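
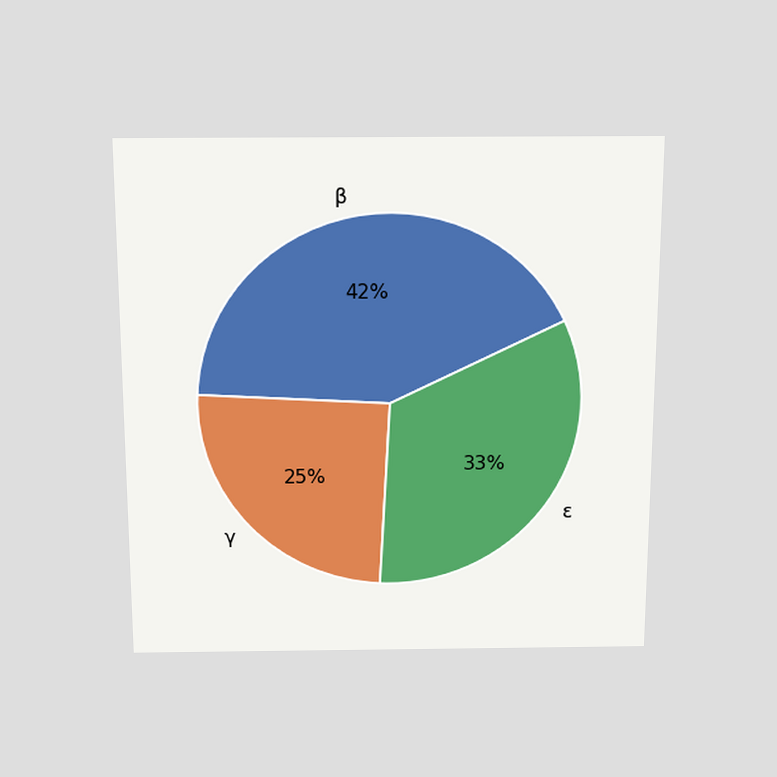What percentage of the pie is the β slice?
42%

The chart is viewed slightly from above. The β slice takes up 42% of the pie.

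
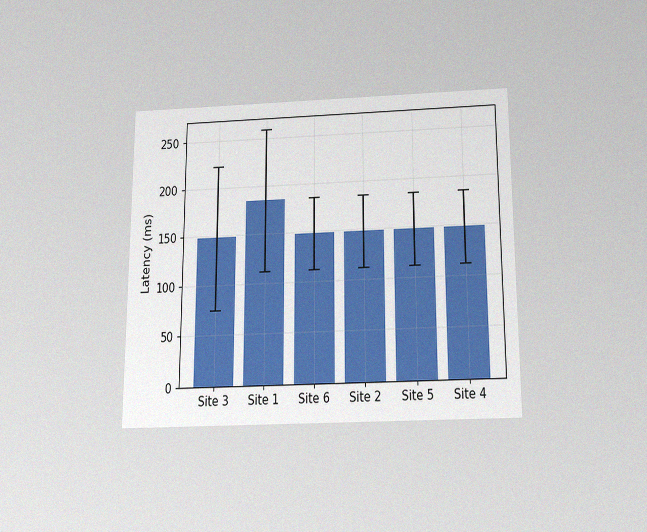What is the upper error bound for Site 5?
185ms

The chart is viewed slightly from below, with some photo noise. The Site 5 bar's upper whisker reaches 185ms.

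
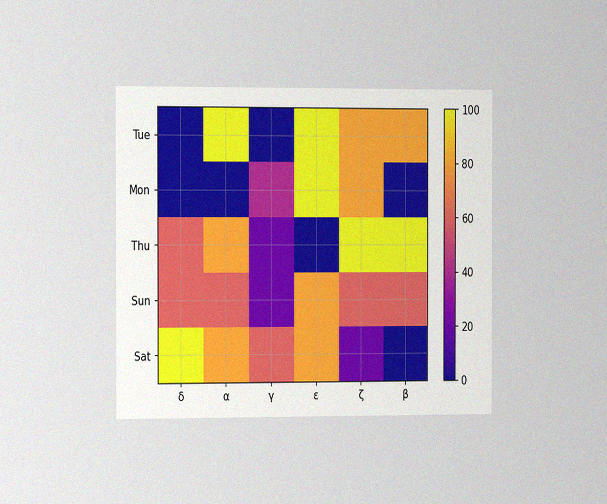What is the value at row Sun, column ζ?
60

The chart is viewed slightly from the left, with some photo noise. Matching cell (Sun, ζ) against the colorbar gives 60.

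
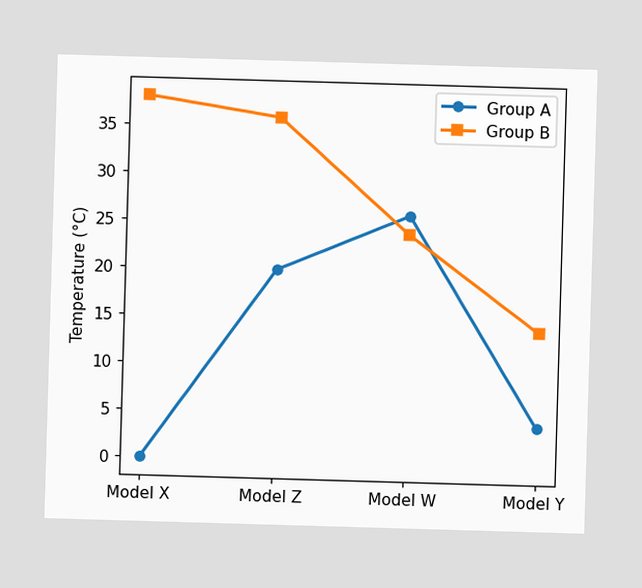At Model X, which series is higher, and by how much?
At Model X, Group B sits above the other line by 38°C.

Group B, by 38°C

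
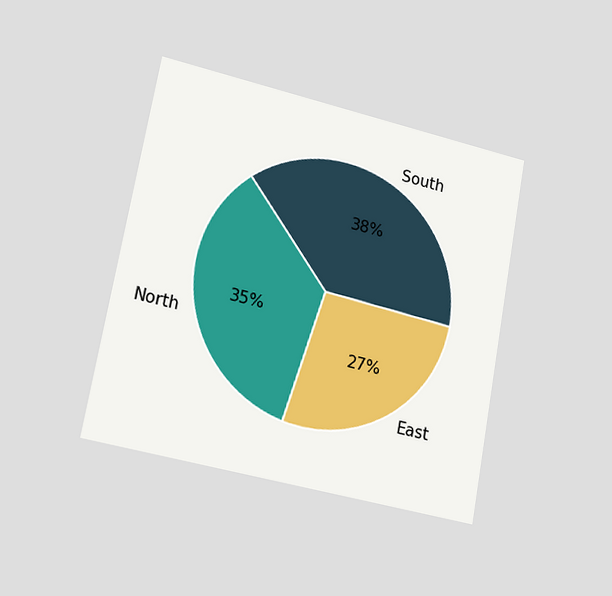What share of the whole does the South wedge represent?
38%

The chart is tilted about 10° clockwise and viewed slightly from the left. The South slice takes up 38% of the pie.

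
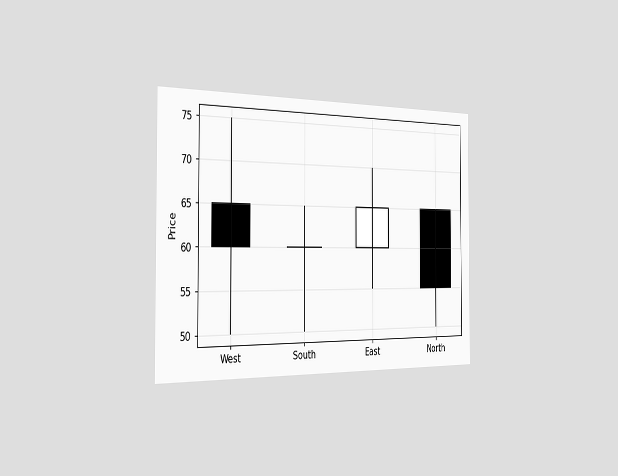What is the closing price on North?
55

The chart is viewed slightly from the left. The North candle closes at 55.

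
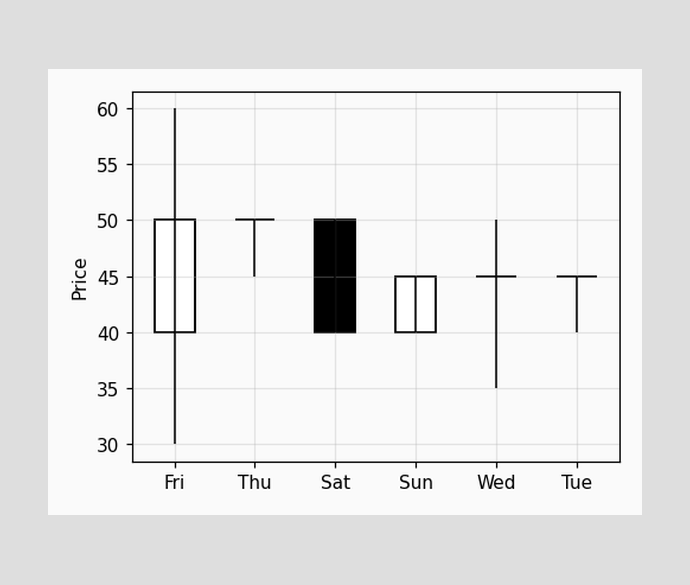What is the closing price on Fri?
The Fri candle closes at 50.

50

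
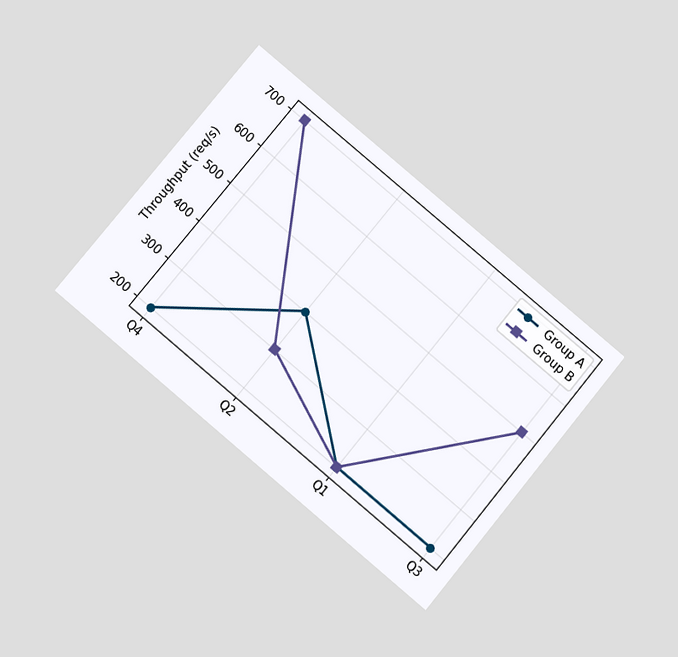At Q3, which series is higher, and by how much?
Group B, by 300req/s

The chart is tilted about 40° clockwise and viewed slightly from below. At Q3, Group B sits above the other line by 300req/s.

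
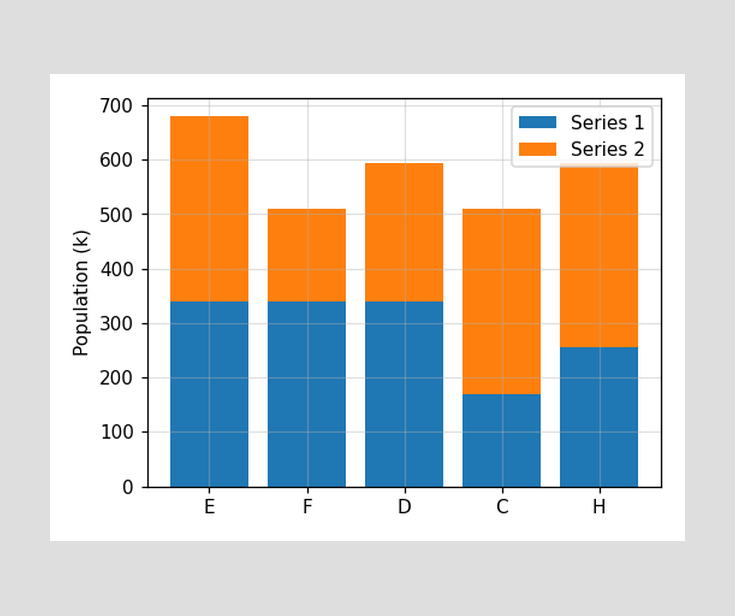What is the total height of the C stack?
510k

The C stack's top reaches 510k on the y-axis.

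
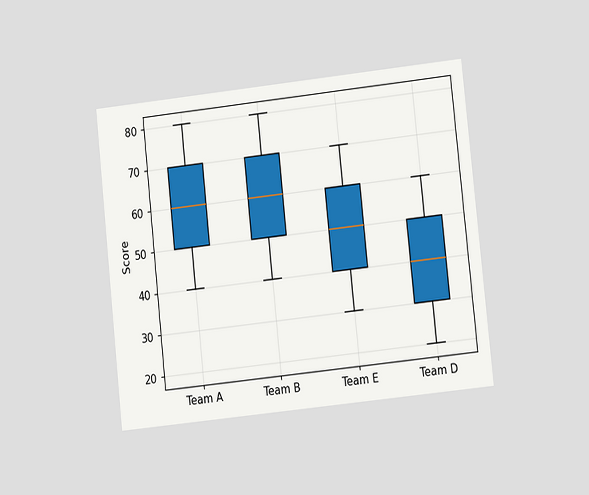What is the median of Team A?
60

The chart is tilted about 6° counter-clockwise and viewed at a slight angle. The median line in the Team A box sits at 60.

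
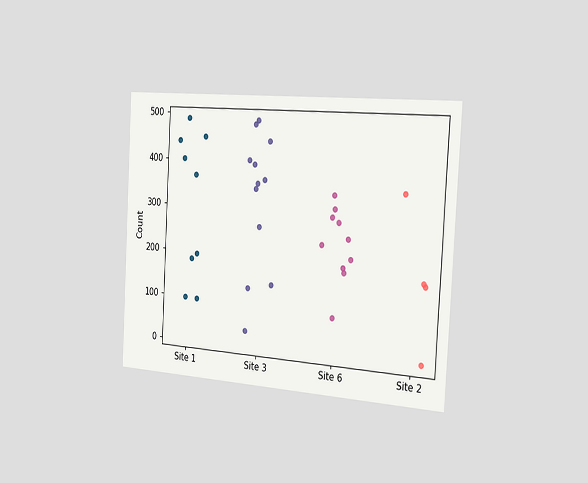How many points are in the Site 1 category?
The chart is tilted about 3° clockwise and viewed slightly from the right. Counting the markers in the Site 1 column gives 9.

9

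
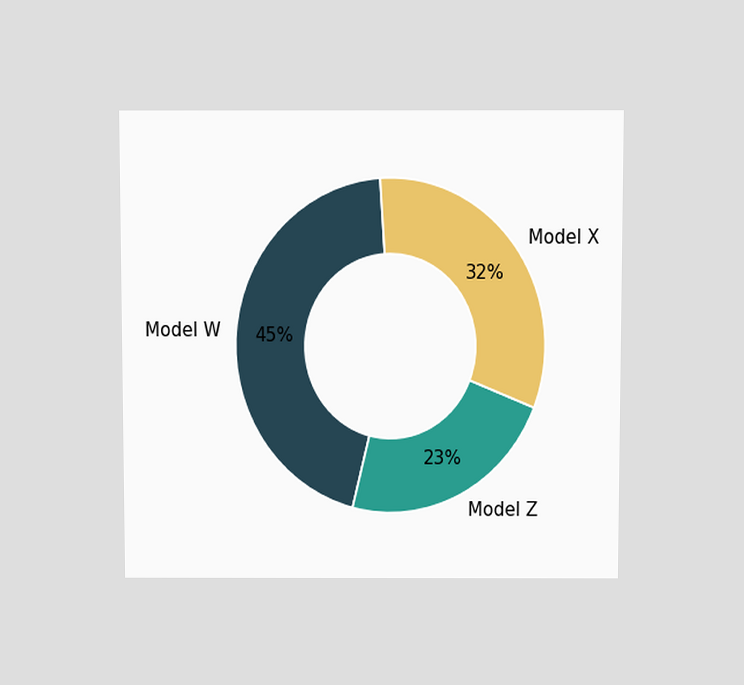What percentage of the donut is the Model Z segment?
23%

The chart is viewed slightly from above. The Model Z segment takes up 23% of the ring.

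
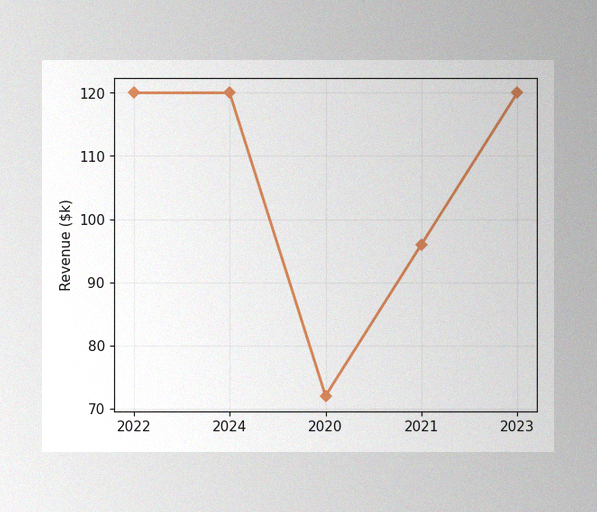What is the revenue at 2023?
The image has some photo noise and uneven lighting. At 2023, the line is at $120k.

$120k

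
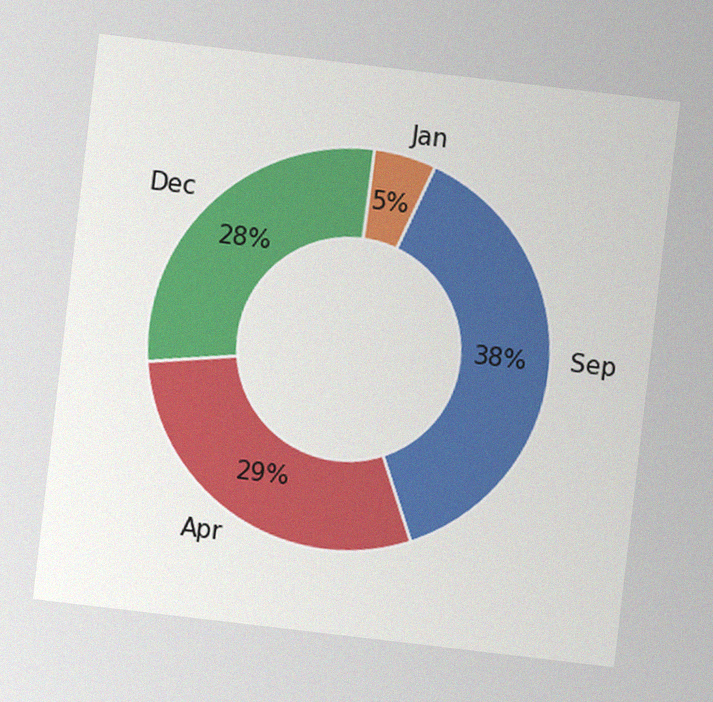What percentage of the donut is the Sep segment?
38%

The chart is tilted about 7° clockwise, with some photo noise. The Sep segment takes up 38% of the ring.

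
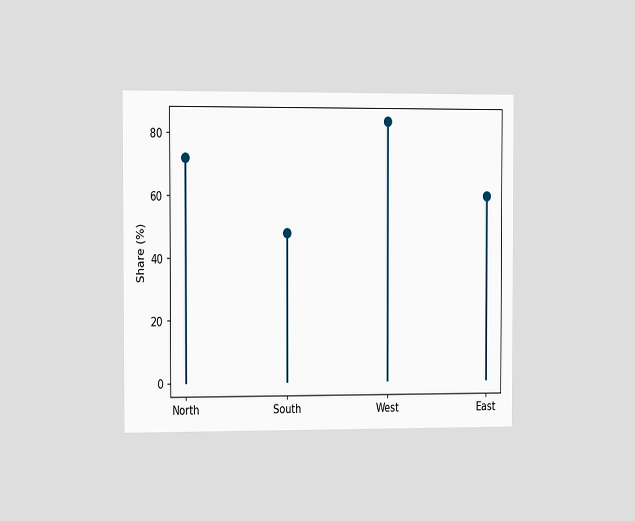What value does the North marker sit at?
The chart is viewed slightly from the left. The North marker sits at 72%.

72%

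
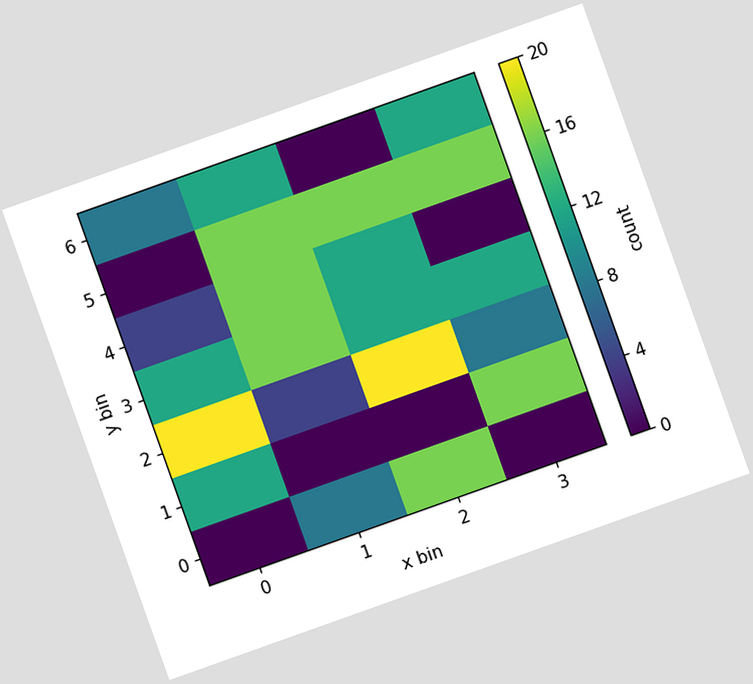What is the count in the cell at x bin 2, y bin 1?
The chart is tilted about 20° counter-clockwise. Matching the cell (2, 1) against the colorbar gives 0.

0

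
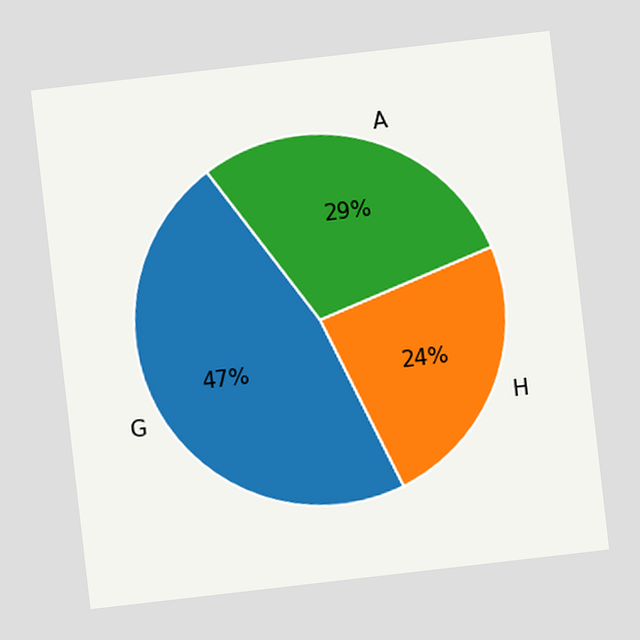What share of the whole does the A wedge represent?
The chart is tilted about 7° counter-clockwise. The A slice takes up 29% of the pie.

29%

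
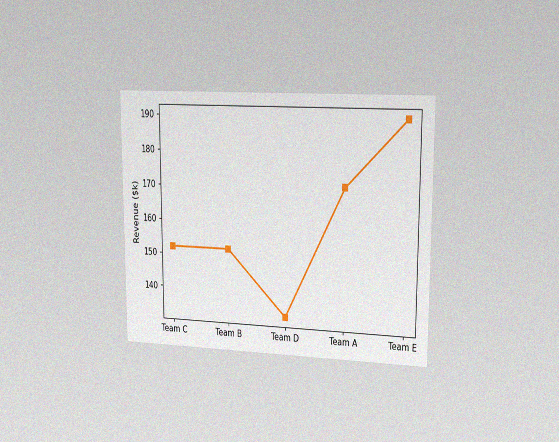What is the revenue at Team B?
$152k

The chart is viewed slightly from the right, with some photo noise. At Team B, the line is at $152k.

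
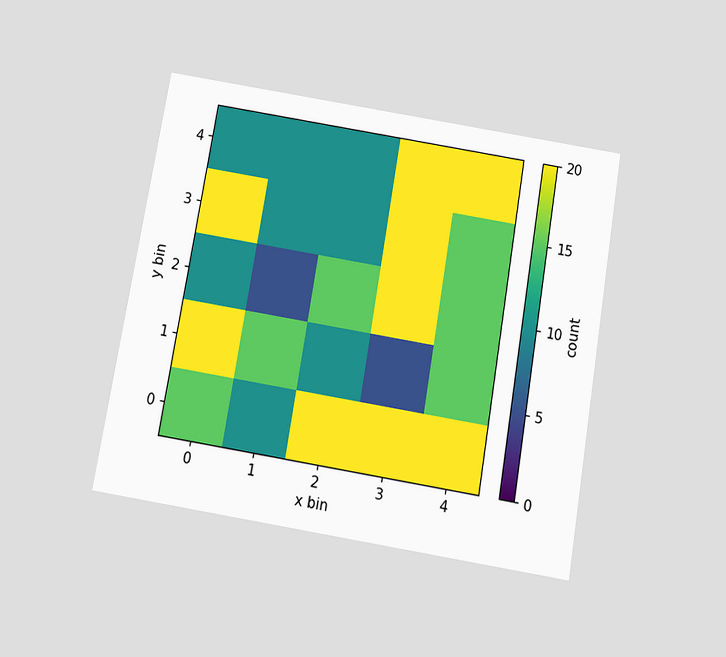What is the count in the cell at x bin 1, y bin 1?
15

The chart is tilted about 10° clockwise and viewed slightly from below. Matching the cell (1, 1) against the colorbar gives 15.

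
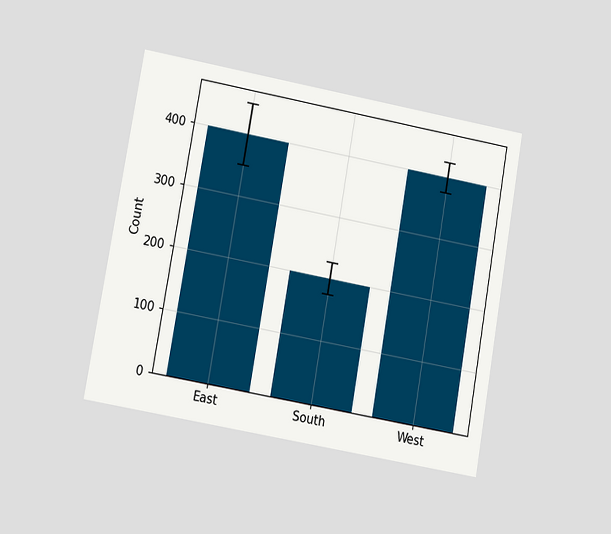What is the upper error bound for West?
The chart is tilted about 10° clockwise and viewed at a slight angle. The West bar's upper whisker reaches 425.

425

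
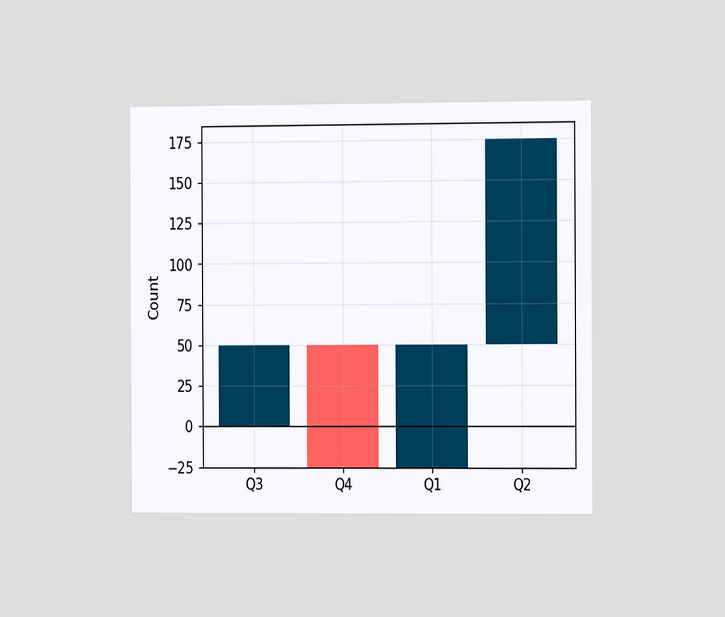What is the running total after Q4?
The chart is viewed slightly from the right. After Q4 the running total reaches -25.

-25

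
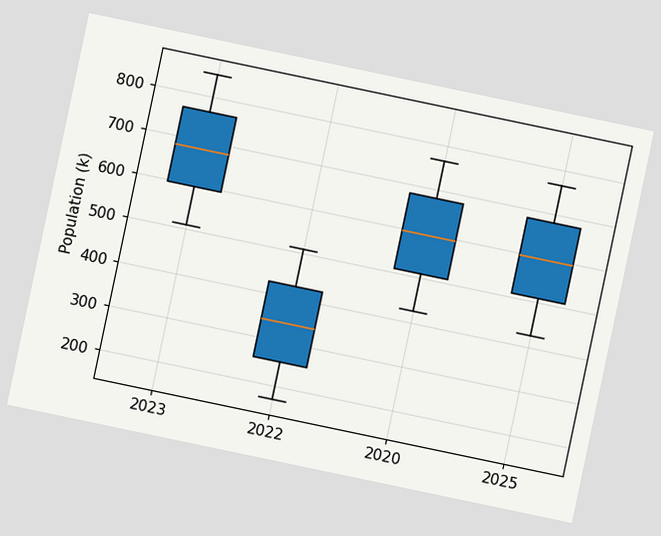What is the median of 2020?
The chart is tilted about 12° clockwise. The median line in the 2020 box sits at 595k.

595k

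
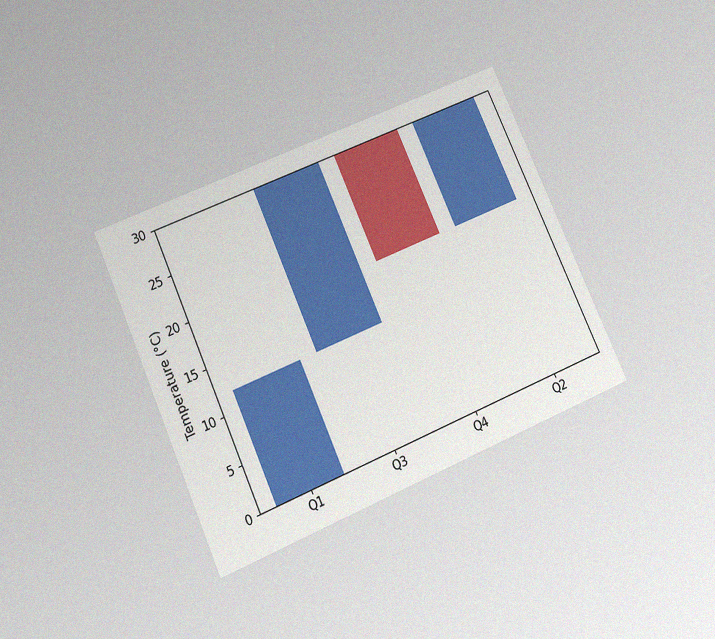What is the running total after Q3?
The chart is tilted about 24° counter-clockwise and viewed slightly from below, with some photo noise. After Q3 the running total reaches 30°C.

30°C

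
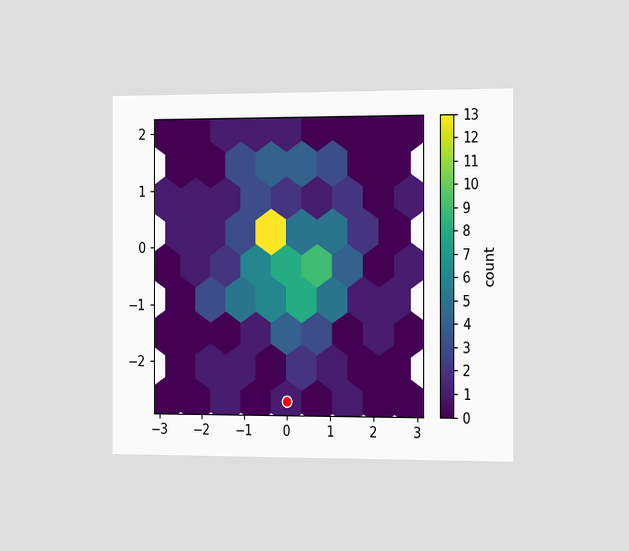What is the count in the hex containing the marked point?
1

The chart is viewed slightly from the right. The marked hex reads 1 on the colorbar.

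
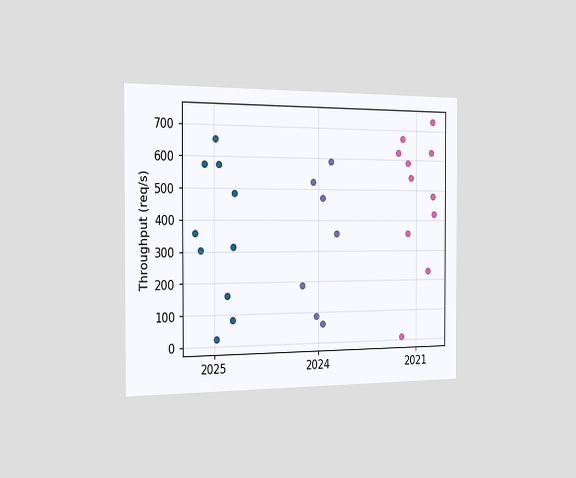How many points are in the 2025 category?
The chart is viewed slightly from the left. Counting the markers in the 2025 column gives 10.

10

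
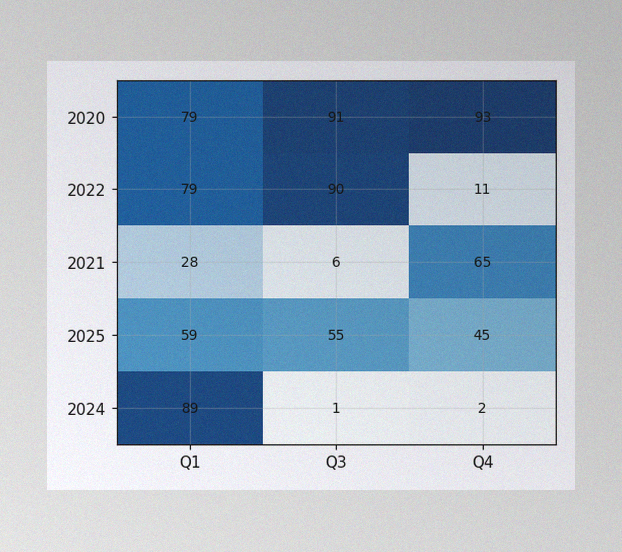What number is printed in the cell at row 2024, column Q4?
2

The image has some photo noise and uneven lighting. The (2024, Q4) cell reads 2.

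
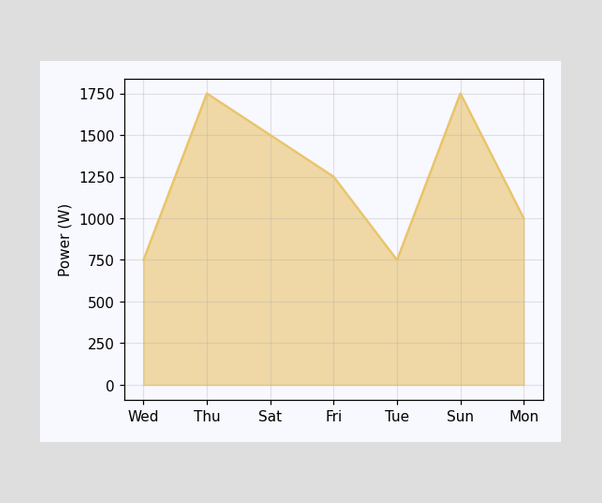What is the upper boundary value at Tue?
At Tue the upper boundary is at 750W.

750W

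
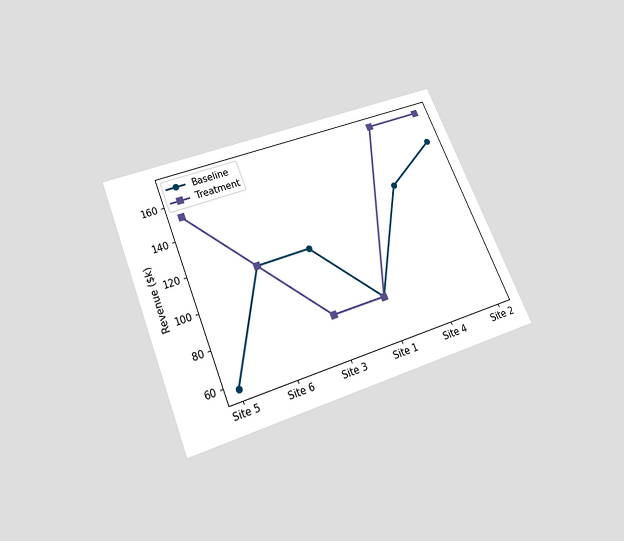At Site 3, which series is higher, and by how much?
Baseline, by $38k

The chart is tilted about 22° counter-clockwise and viewed slightly from below. At Site 3, Baseline sits above the other line by $38k.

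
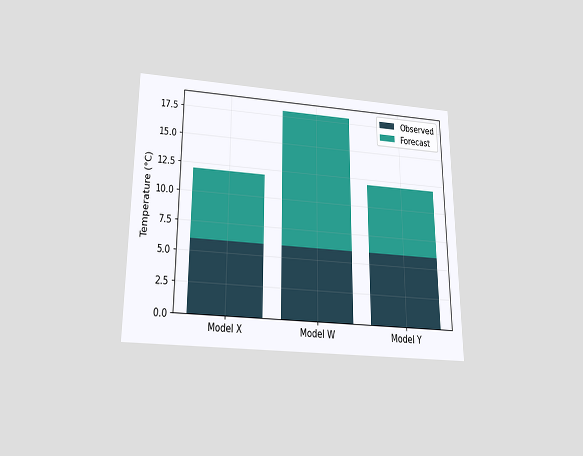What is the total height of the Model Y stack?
The chart is viewed slightly from below. The Model Y stack's top reaches 12°C on the y-axis.

12°C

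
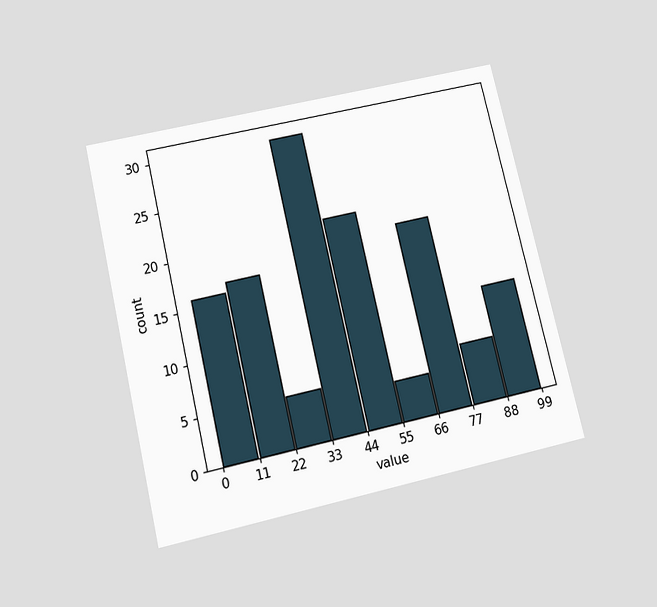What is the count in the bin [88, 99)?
11

The chart is tilted about 13° counter-clockwise and viewed slightly from below. The [88, 99) bin has height 11.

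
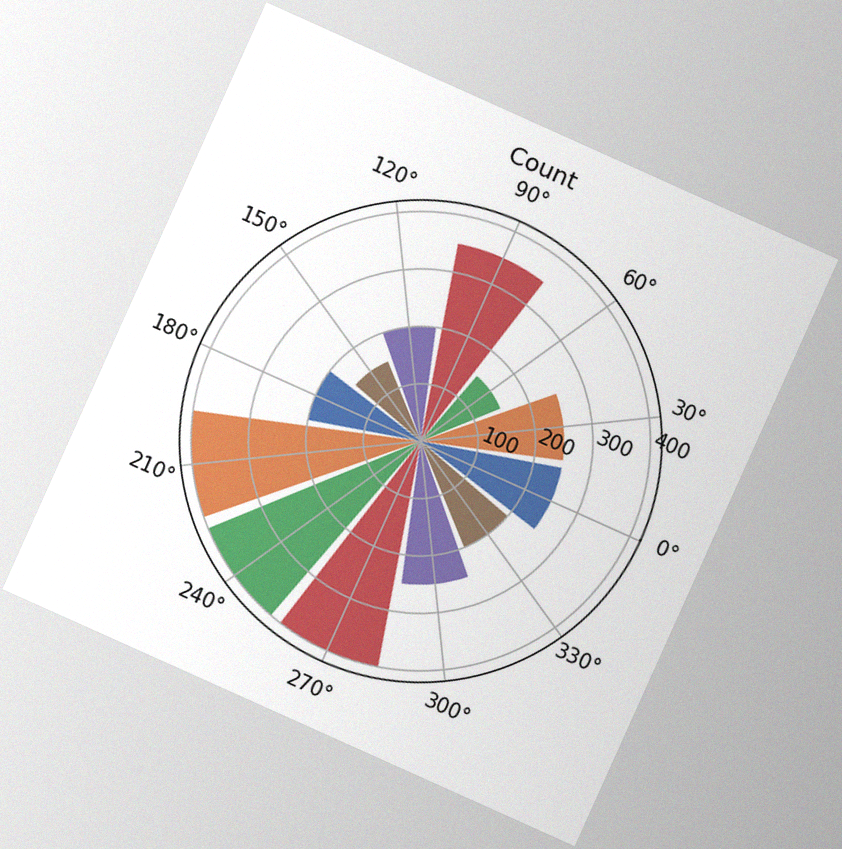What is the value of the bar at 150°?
150

The chart is tilted about 24° clockwise, with some photo noise. The bar at 150° reaches 150 on the radial axis.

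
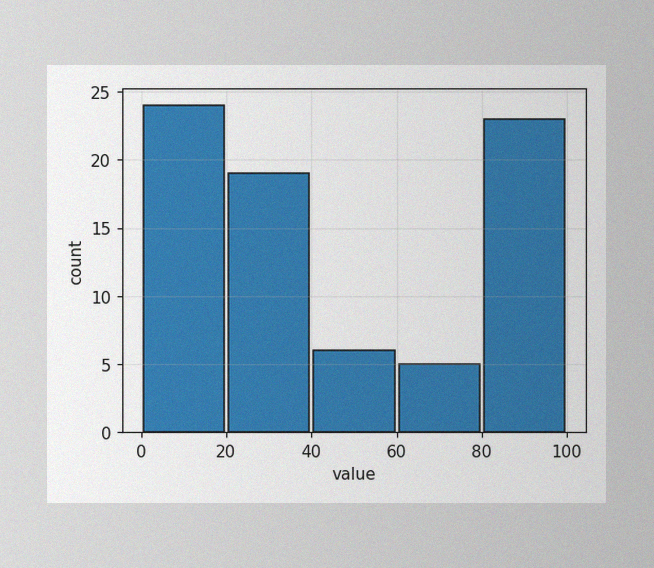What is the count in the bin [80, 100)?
23

The image has some photo noise and uneven lighting. The [80, 100) bin has height 23.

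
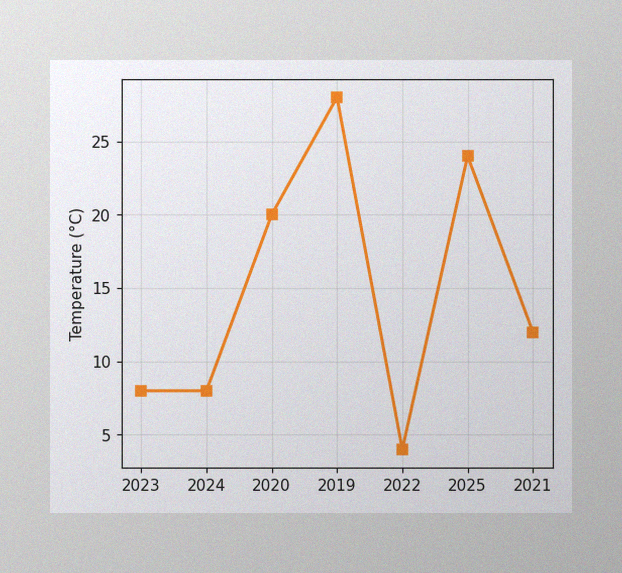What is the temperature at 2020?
The image has some photo noise and uneven lighting. At 2020, the line is at 20°C.

20°C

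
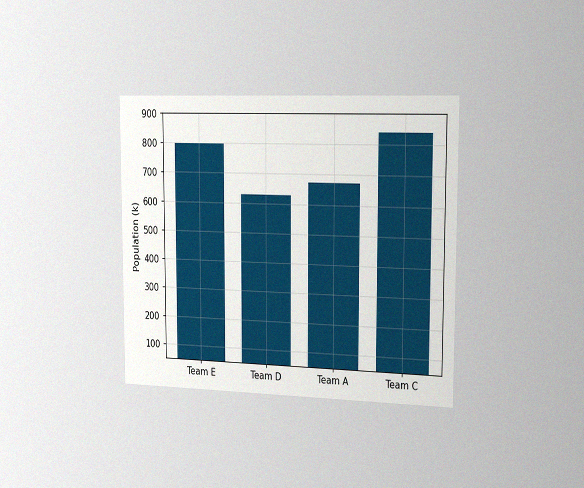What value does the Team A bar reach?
The chart is viewed slightly from the right, with some photo noise. Reading along the chart's y-axis, the Team A bar reaches 672k.

672k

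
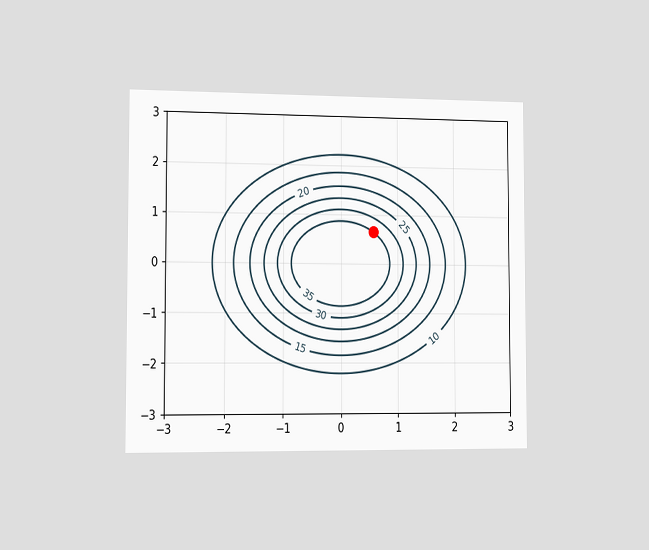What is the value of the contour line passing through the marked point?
The chart is viewed slightly from the left. The marked point sits on the contour labelled 35.

35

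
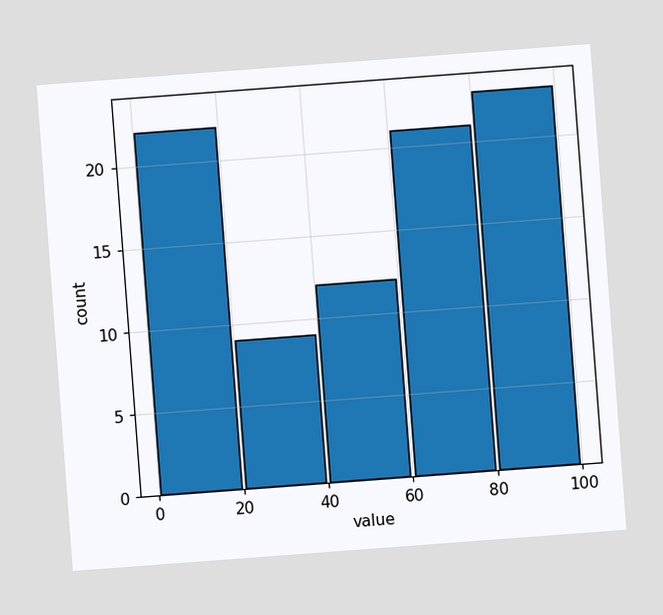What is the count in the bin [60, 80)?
The chart is tilted about 4° counter-clockwise. The [60, 80) bin has height 21.

21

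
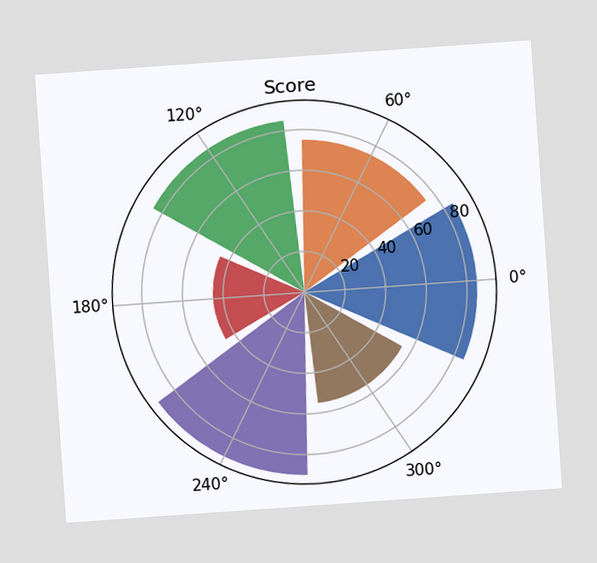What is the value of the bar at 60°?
75

The chart is tilted about 4° counter-clockwise. The bar at 60° reaches 75 on the radial axis.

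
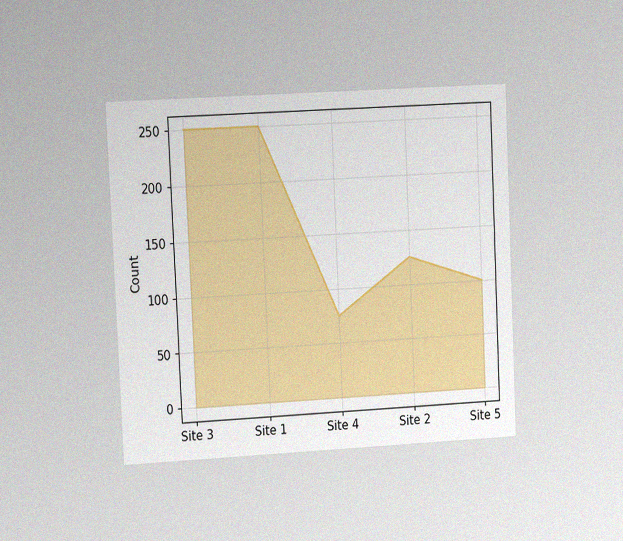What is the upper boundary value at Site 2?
125

The chart is tilted about 3° counter-clockwise and viewed at a slight angle, with some photo noise. At Site 2 the upper boundary is at 125.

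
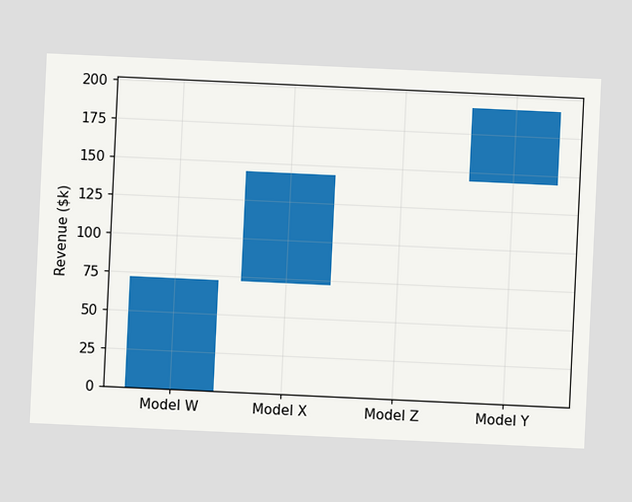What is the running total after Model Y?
The chart is tilted about 3° clockwise. After Model Y the running total reaches $192k.

$192k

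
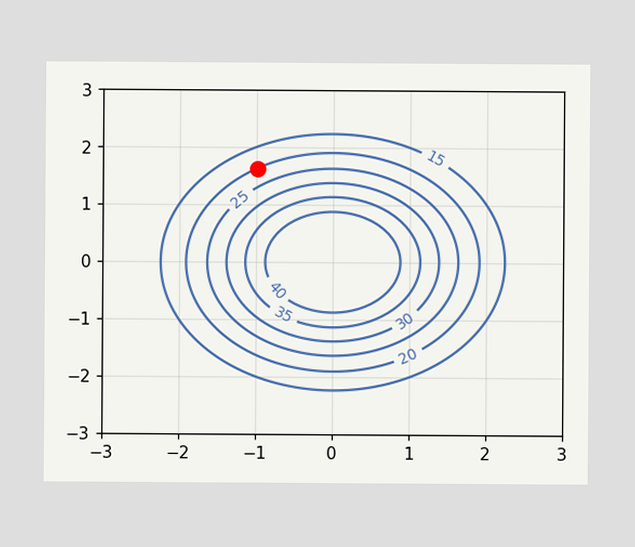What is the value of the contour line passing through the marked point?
The marked point sits on the contour labelled 20.

20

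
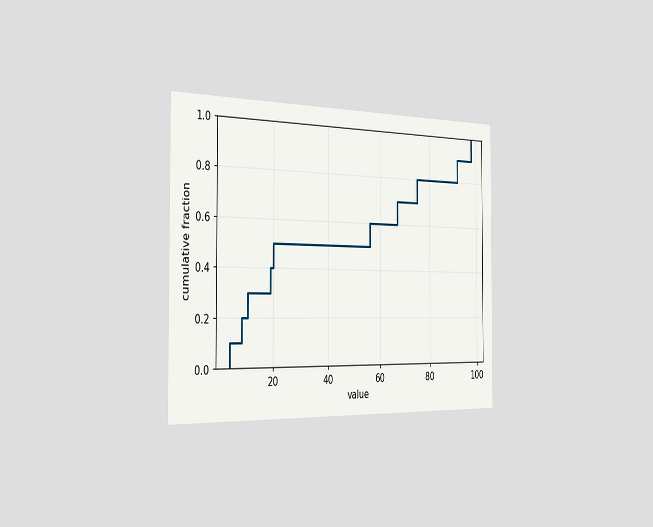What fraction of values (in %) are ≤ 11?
The chart is viewed slightly from the left. At x=11 the ECDF step is at 30%.

30%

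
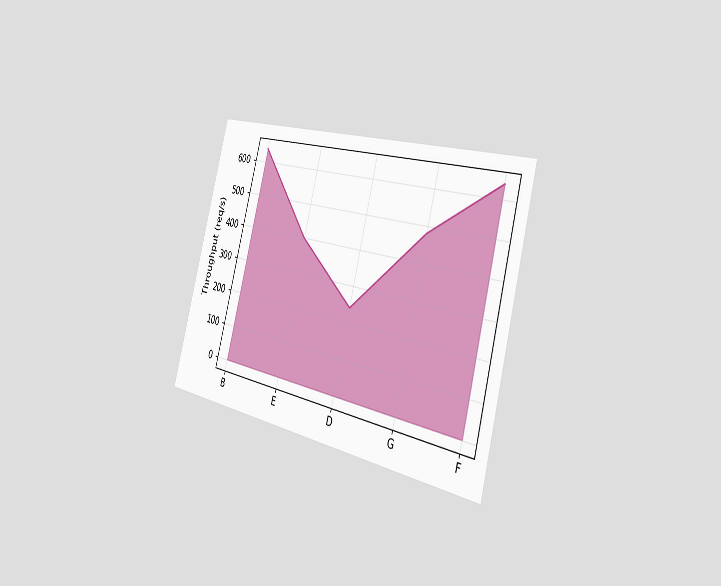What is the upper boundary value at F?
The chart is tilted about 15° clockwise and viewed slightly from the right. At F the upper boundary is at 640req/s.

640req/s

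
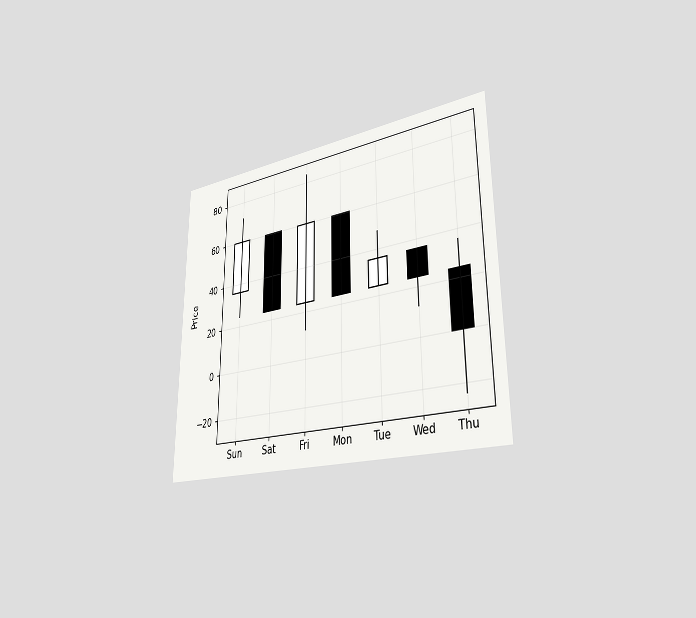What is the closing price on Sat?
24

The chart is viewed slightly from the right. The Sat candle closes at 24.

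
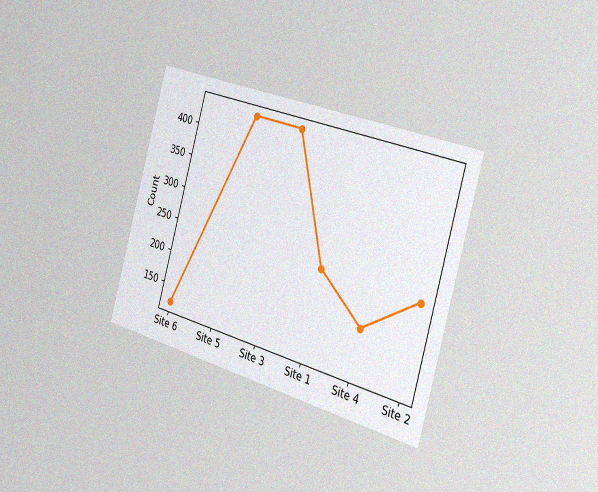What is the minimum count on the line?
124

The chart is tilted about 16° clockwise and viewed slightly from the right, with some photo noise. The lowest point is at Site 6, and reading across to the y-axis gives 124.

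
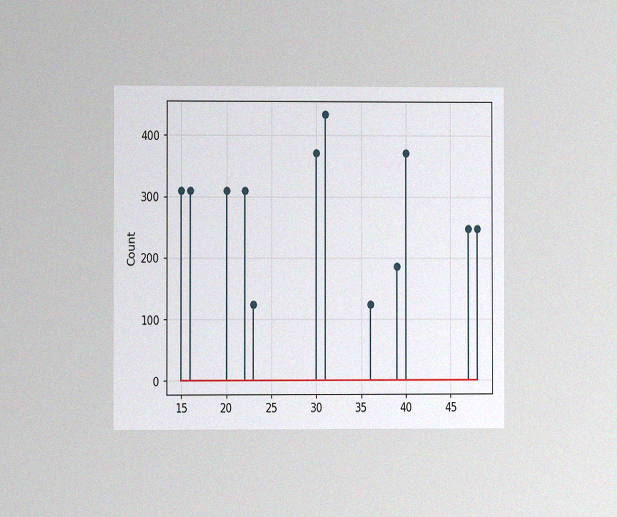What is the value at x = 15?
The chart is viewed at a slight angle, with some photo noise. The stem at x=15 reaches 310.

310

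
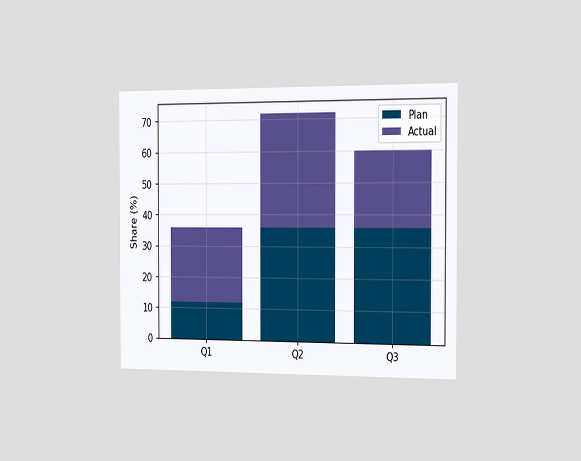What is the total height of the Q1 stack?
36%

The chart is viewed slightly from the right. The Q1 stack's top reaches 36% on the y-axis.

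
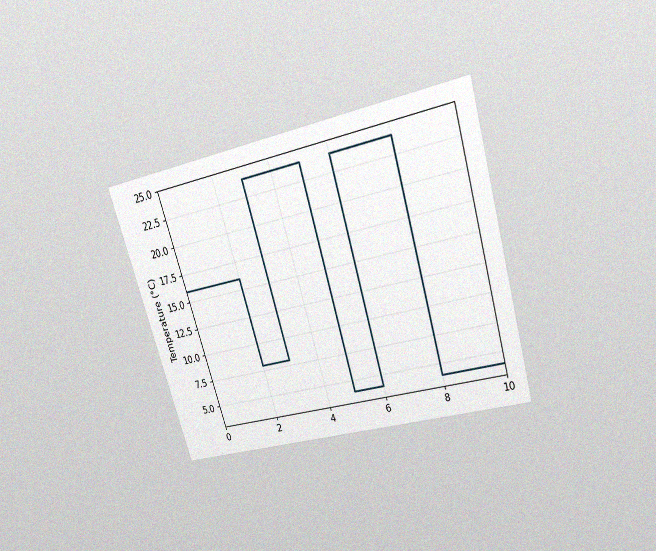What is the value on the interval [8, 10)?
The chart is tilted about 17° counter-clockwise and viewed slightly from above, with some photo noise. On [8, 10) the step sits at 4°C.

4°C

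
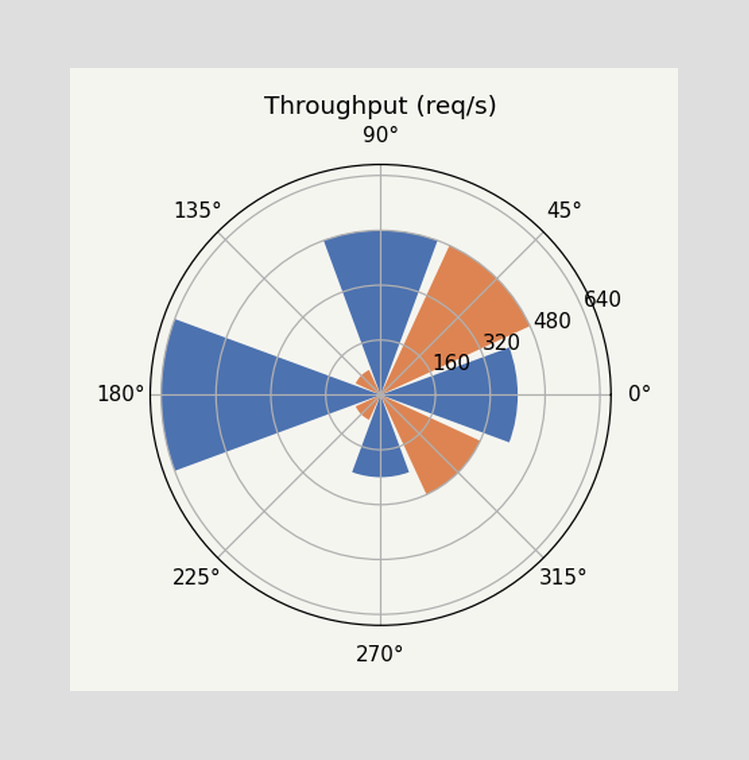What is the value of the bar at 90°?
480req/s

The bar at 90° reaches 480req/s on the radial axis.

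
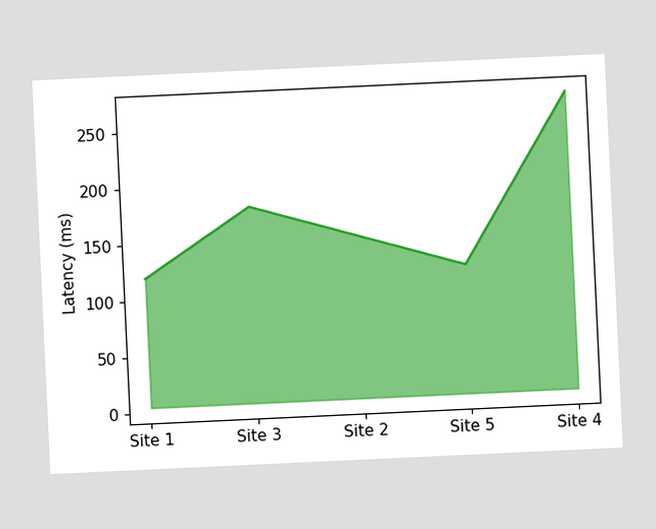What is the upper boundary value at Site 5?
The chart is tilted about 3° counter-clockwise. At Site 5 the upper boundary is at 120ms.

120ms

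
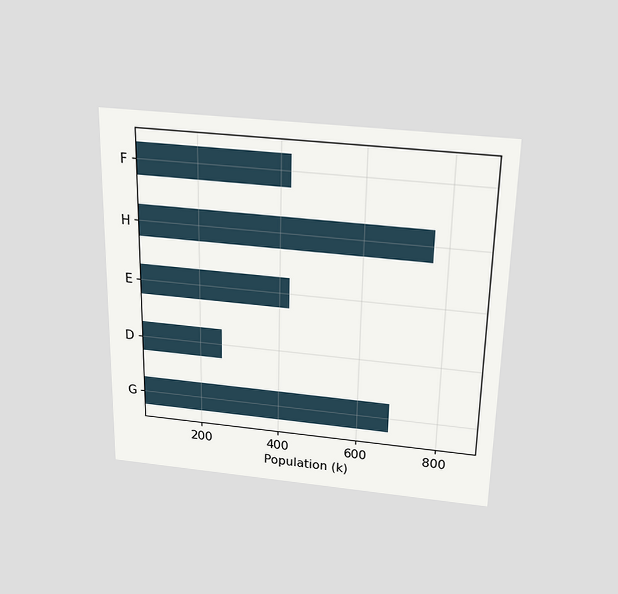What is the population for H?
765k

The chart is viewed slightly from above. Reading along the chart's x-axis, the H bar reaches 765k.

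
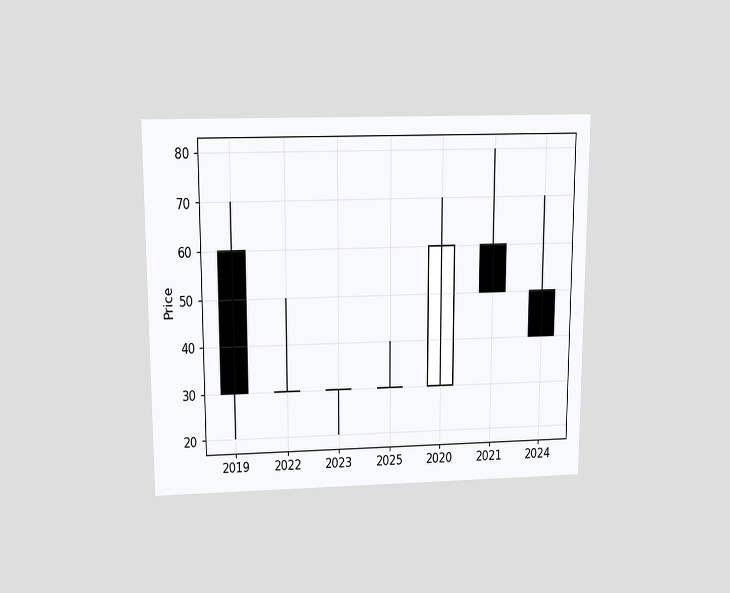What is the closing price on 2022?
The chart is viewed slightly from above. The 2022 candle closes at 30.

30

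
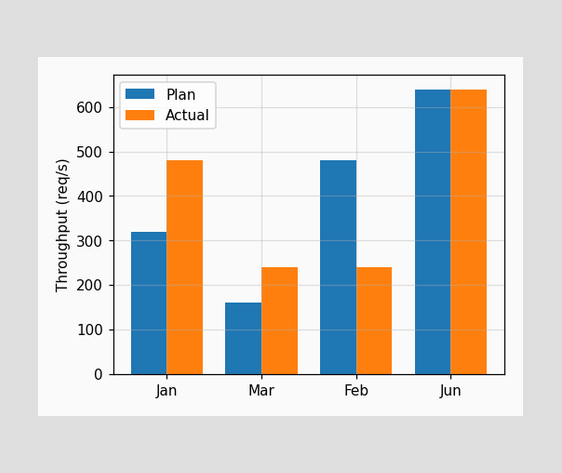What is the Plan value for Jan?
The Plan bar at Jan reaches 320req/s on the y-axis.

320req/s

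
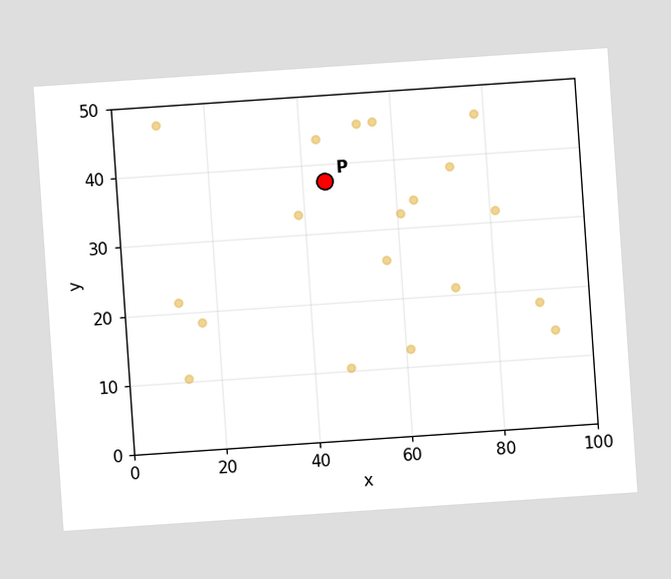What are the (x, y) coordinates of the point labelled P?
(45, 37.5)

The chart is tilted about 4° counter-clockwise. Following the gridlines from P to each axis, P sits at (45, 37.5).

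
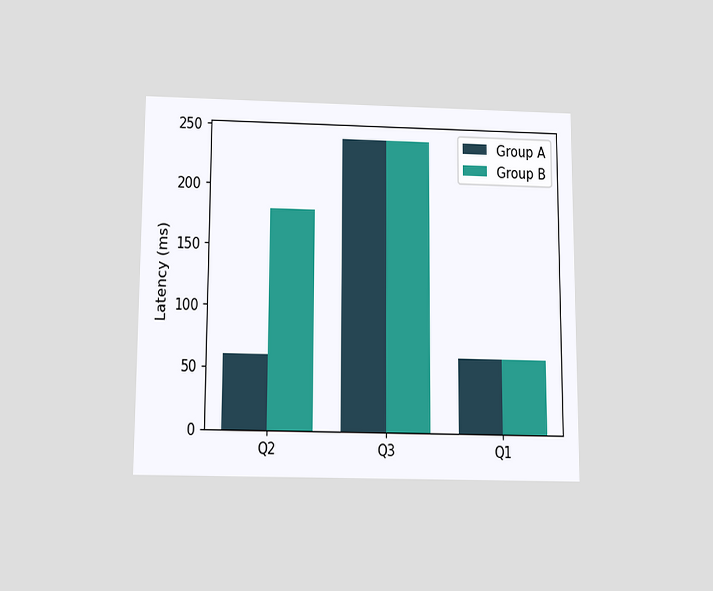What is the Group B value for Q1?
60ms

The chart is viewed slightly from below. The Group B bar at Q1 reaches 60ms on the y-axis.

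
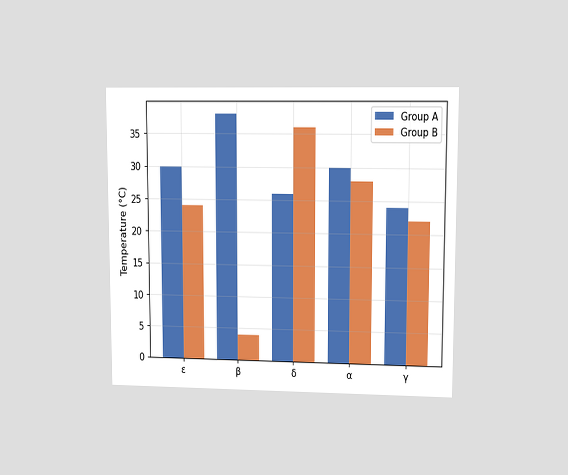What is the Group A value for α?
The chart is viewed at a slight angle. The Group A bar at α reaches 30°C on the y-axis.

30°C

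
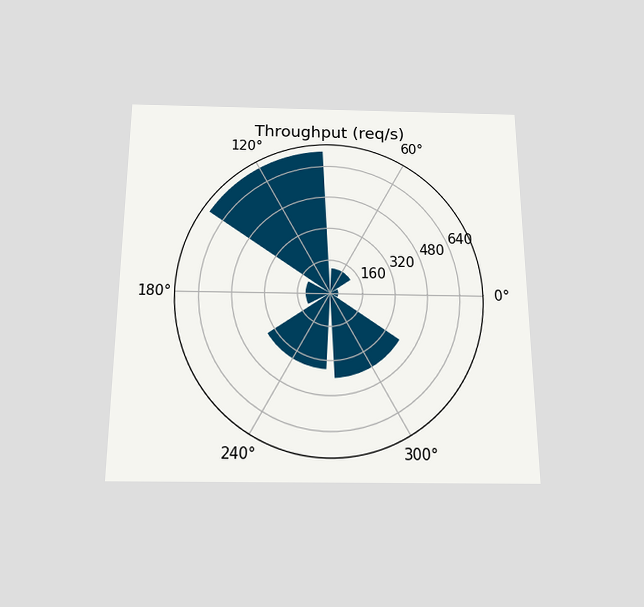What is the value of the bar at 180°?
The chart is viewed slightly from below. The bar at 180° reaches 120req/s on the radial axis.

120req/s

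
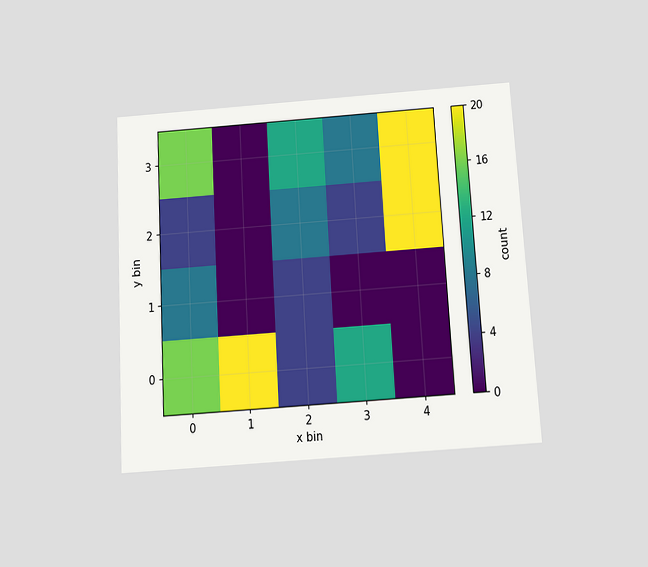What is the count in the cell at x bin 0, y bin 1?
8

The chart is tilted about 3° counter-clockwise and viewed slightly from below. Matching the cell (0, 1) against the colorbar gives 8.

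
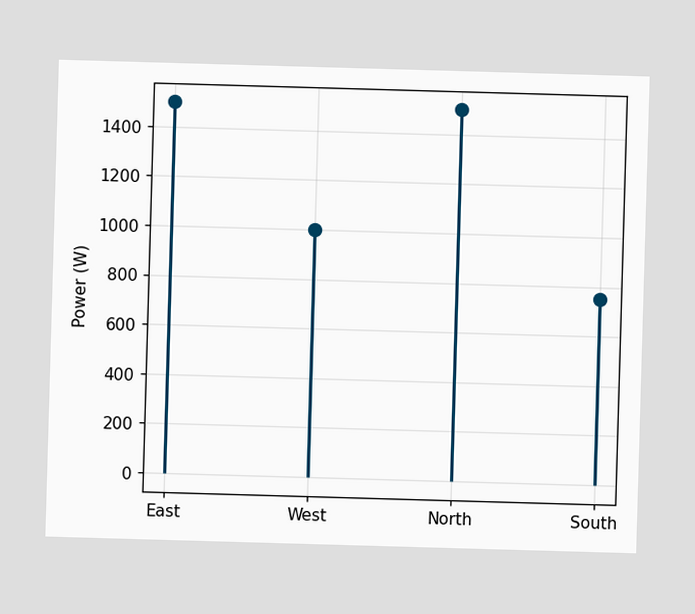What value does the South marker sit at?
750W

The South marker sits at 750W.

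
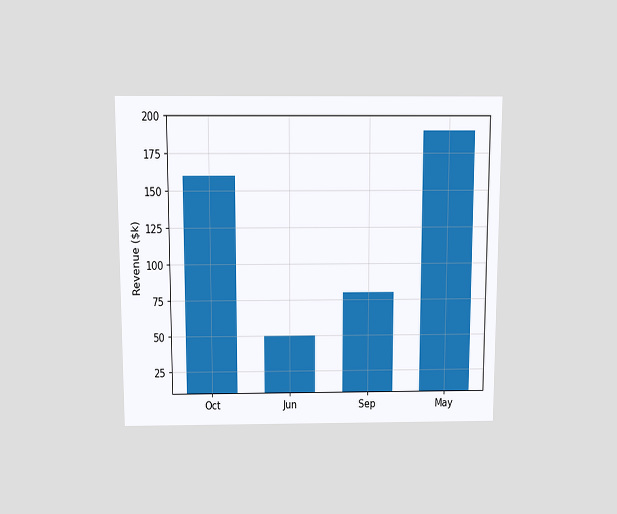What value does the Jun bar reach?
$50k

The chart is viewed slightly from above. Reading along the chart's y-axis, the Jun bar reaches $50k.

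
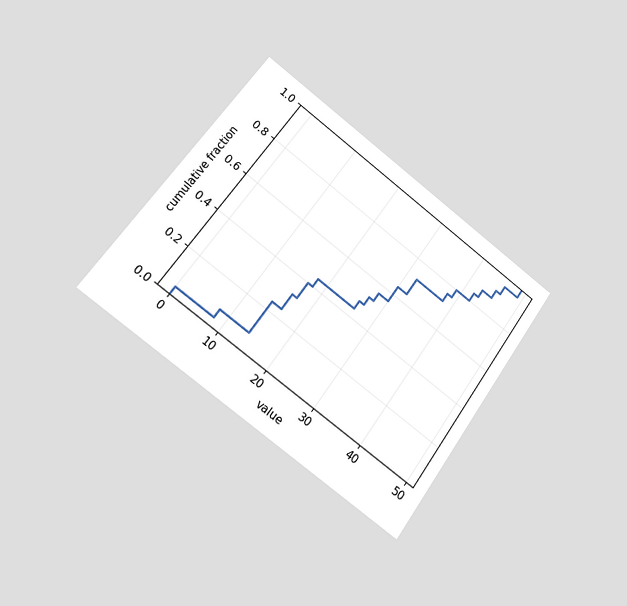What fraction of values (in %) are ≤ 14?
The chart is tilted about 36° clockwise and viewed slightly from the left. At x=14 the ECDF step is at 24%.

24%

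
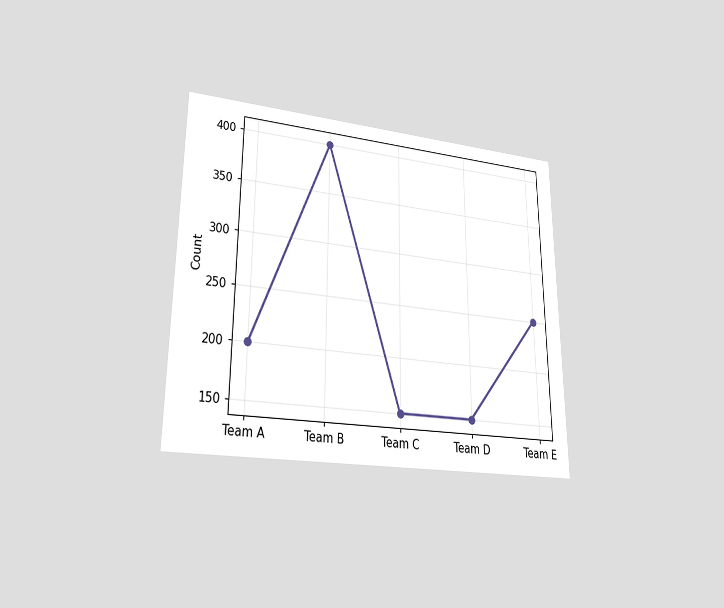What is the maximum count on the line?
The chart is viewed at a slight angle. The highest point is at Team B, and reading across to the y-axis gives 400.

400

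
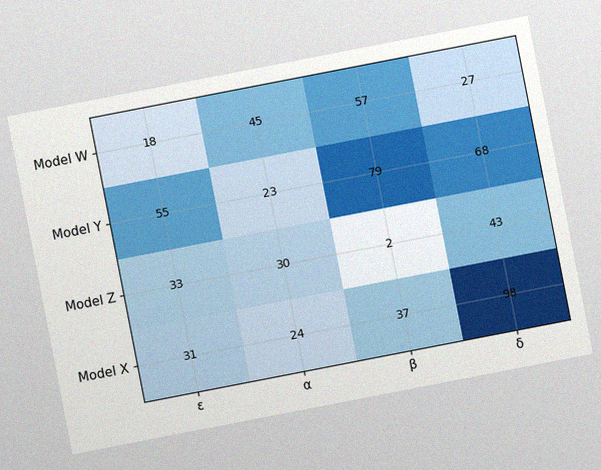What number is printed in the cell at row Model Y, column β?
The chart is tilted about 11° counter-clockwise, with some photo noise. The (Model Y, β) cell reads 79.

79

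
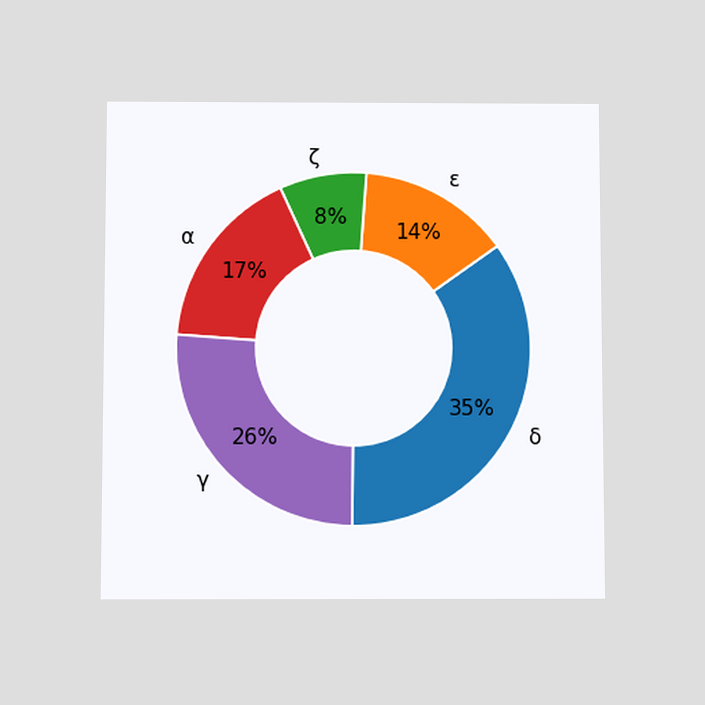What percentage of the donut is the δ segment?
35%

The chart is viewed slightly from below. The δ segment takes up 35% of the ring.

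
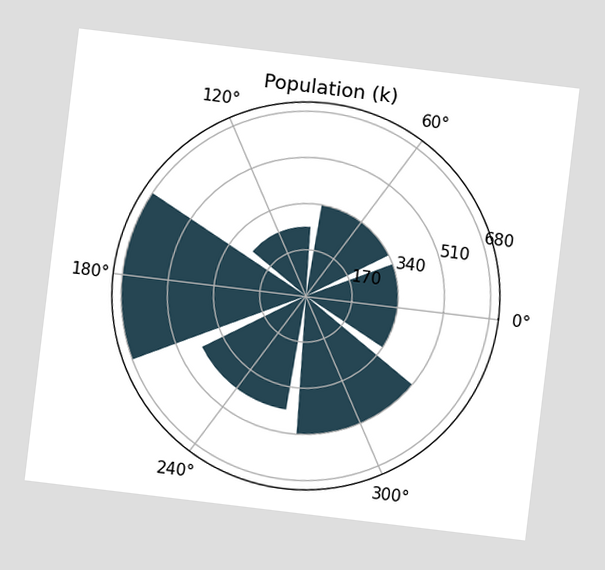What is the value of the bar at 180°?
The chart is tilted about 7° clockwise. The bar at 180° reaches 680k on the radial axis.

680k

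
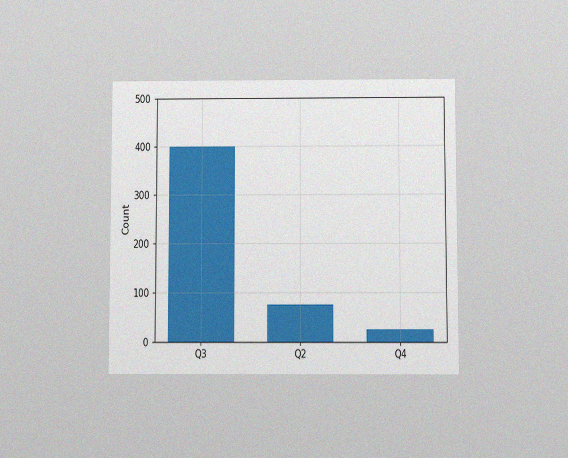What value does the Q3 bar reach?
The chart is viewed slightly from below, with some photo noise. Reading along the chart's y-axis, the Q3 bar reaches 400.

400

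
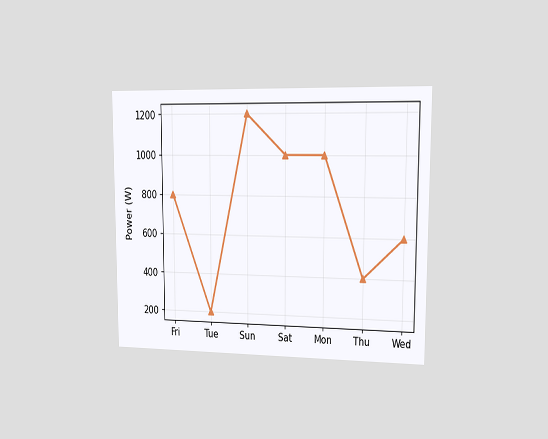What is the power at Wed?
600W

The chart is viewed slightly from the right. At Wed, the line is at 600W.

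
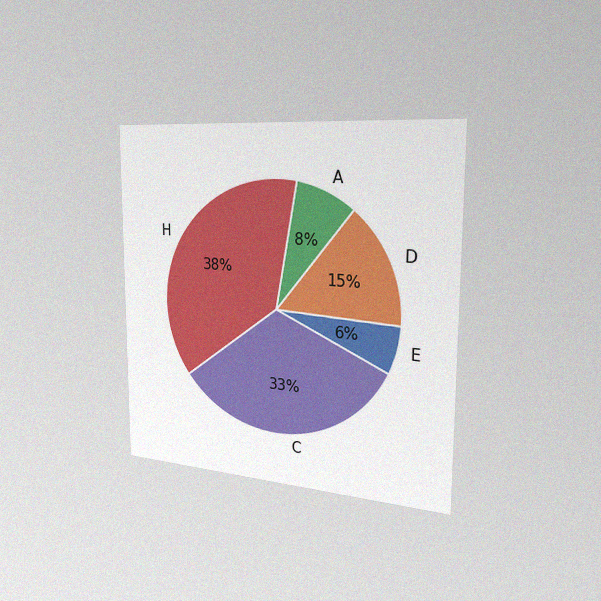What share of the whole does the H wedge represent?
38%

The chart is viewed slightly from the right, with some photo noise. The H slice takes up 38% of the pie.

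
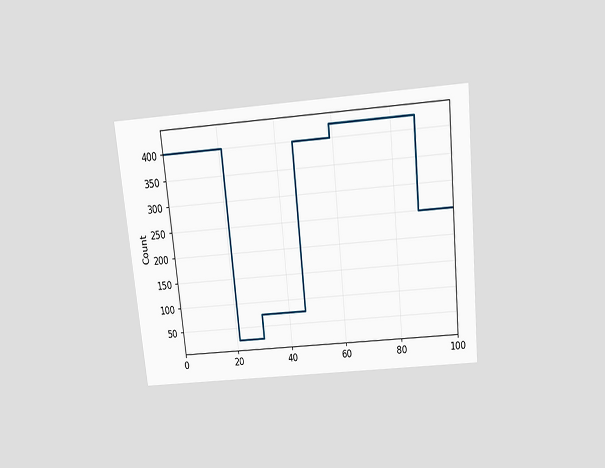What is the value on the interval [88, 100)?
The chart is tilted about 6° counter-clockwise and viewed slightly from above. On [88, 100) the step sits at 250.

250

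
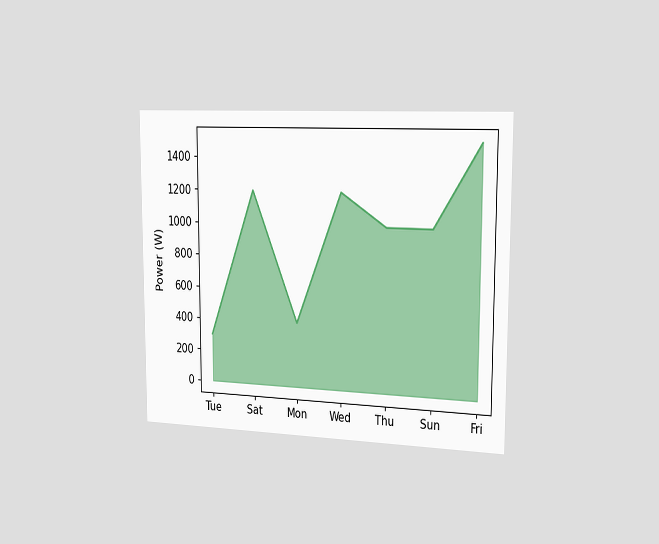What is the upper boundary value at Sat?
The chart is viewed slightly from the right. At Sat the upper boundary is at 1200W.

1200W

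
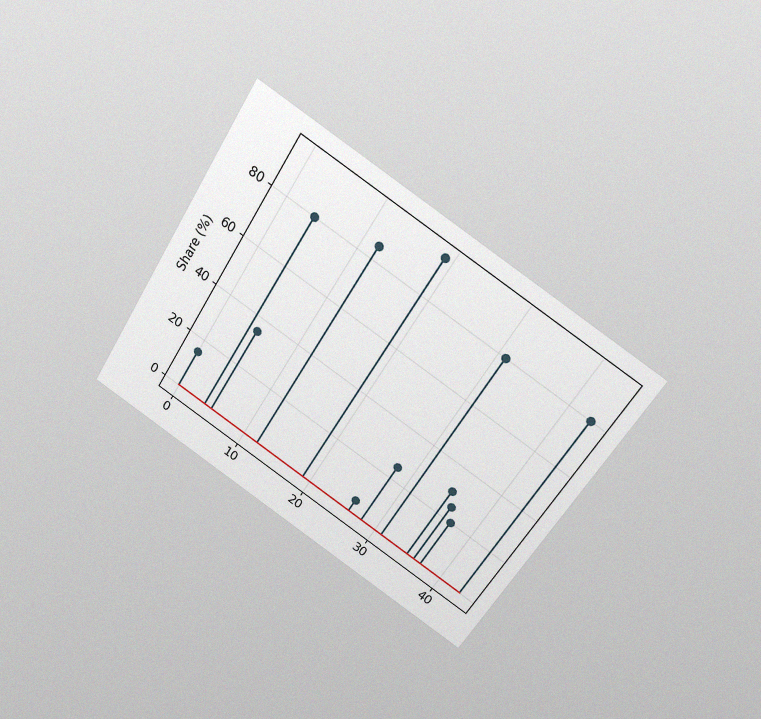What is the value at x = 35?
30%

The chart is tilted about 32° clockwise and viewed slightly from above, with some photo noise. The stem at x=35 reaches 30%.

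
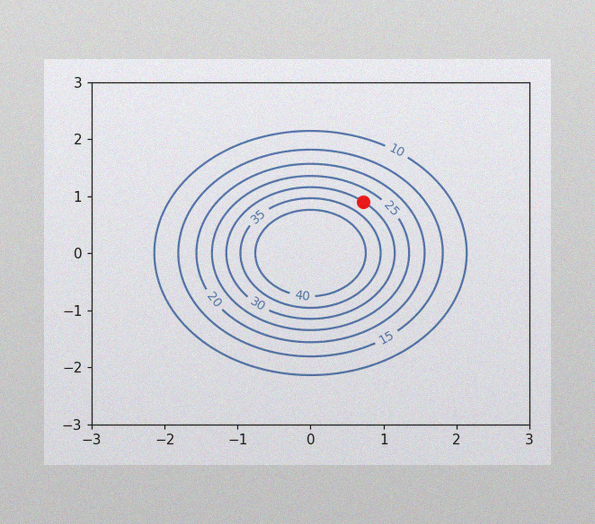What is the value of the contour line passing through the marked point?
The image has some photo noise and uneven lighting. The marked point sits on the contour labelled 30.

30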